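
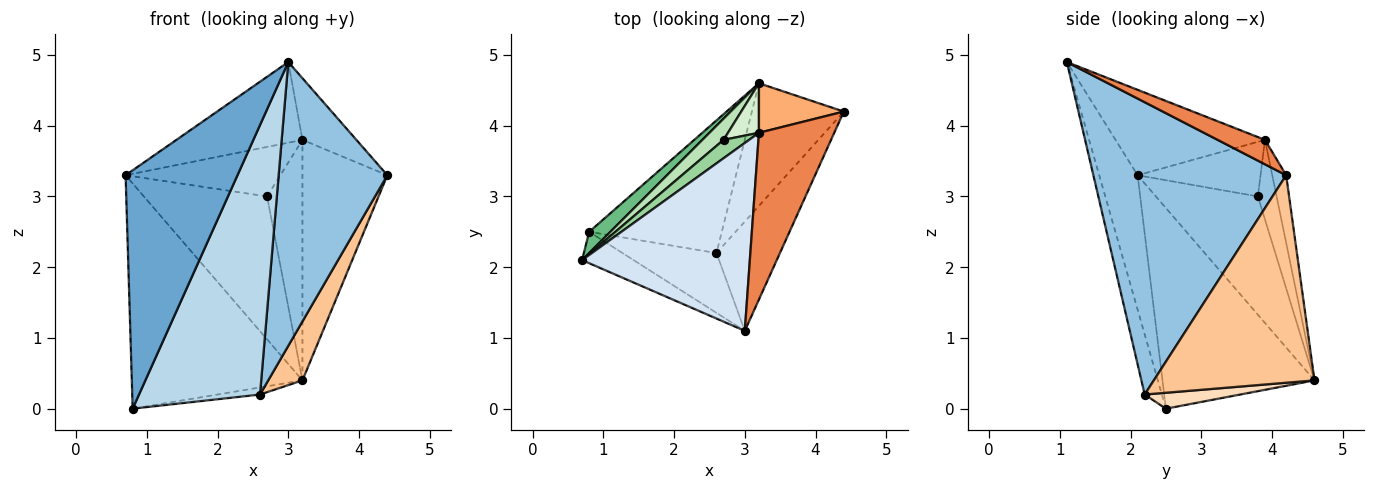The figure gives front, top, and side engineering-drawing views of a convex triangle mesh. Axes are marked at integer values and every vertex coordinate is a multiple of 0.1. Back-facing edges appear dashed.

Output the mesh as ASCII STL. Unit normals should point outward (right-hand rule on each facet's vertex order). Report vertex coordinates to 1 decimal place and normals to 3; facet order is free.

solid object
 facet normal -0.322 -0.939 -0.124
  outer loop
   vertex 0.8 2.5 0.0
   vertex 3.0 1.1 4.9
   vertex 0.7 2.1 3.3
  endloop
 endfacet
 facet normal 0.856 -0.482 -0.186
  outer loop
   vertex 2.6 2.2 0.2
   vertex 4.4 4.2 3.3
   vertex 3.0 1.1 4.9
  endloop
 endfacet
 facet normal -0.137 -0.967 -0.215
  outer loop
   vertex 2.6 2.2 0.2
   vertex 3.0 1.1 4.9
   vertex 0.8 2.5 0.0
  endloop
 endfacet
 facet normal -0.424 0.357 0.832
  outer loop
   vertex 3.2 3.9 3.8
   vertex 0.7 2.1 3.3
   vertex 3.0 1.1 4.9
  endloop
 endfacet
 facet normal 0.291 0.332 0.897
  outer loop
   vertex 3.2 3.9 3.8
   vertex 3.0 1.1 4.9
   vertex 4.4 4.2 3.3
  endloop
 endfacet
 facet normal -0.159 0.967 0.199
  outer loop
   vertex 3.2 4.6 0.4
   vertex 3.2 3.9 3.8
   vertex 4.4 4.2 3.3
  endloop
 endfacet
 facet normal 0.897 -0.191 -0.398
  outer loop
   vertex 3.2 4.6 0.4
   vertex 4.4 4.2 3.3
   vertex 2.6 2.2 0.2
  endloop
 endfacet
 facet normal 0.119 0.053 -0.991
  outer loop
   vertex 3.2 4.6 0.4
   vertex 2.6 2.2 0.2
   vertex 0.8 2.5 0.0
  endloop
 endfacet
 facet normal -0.663 0.745 0.070
  outer loop
   vertex 3.2 4.6 0.4
   vertex 0.8 2.5 0.0
   vertex 0.7 2.1 3.3
  endloop
 endfacet
 facet normal -0.597 0.752 0.279
  outer loop
   vertex 2.7 3.8 3.0
   vertex 0.7 2.1 3.3
   vertex 3.2 3.9 3.8
  endloop
 endfacet
 facet normal -0.633 0.765 0.114
  outer loop
   vertex 2.7 3.8 3.0
   vertex 3.2 4.6 0.4
   vertex 0.7 2.1 3.3
  endloop
 endfacet
 facet normal -0.460 0.870 0.179
  outer loop
   vertex 2.7 3.8 3.0
   vertex 3.2 3.9 3.8
   vertex 3.2 4.6 0.4
  endloop
 endfacet
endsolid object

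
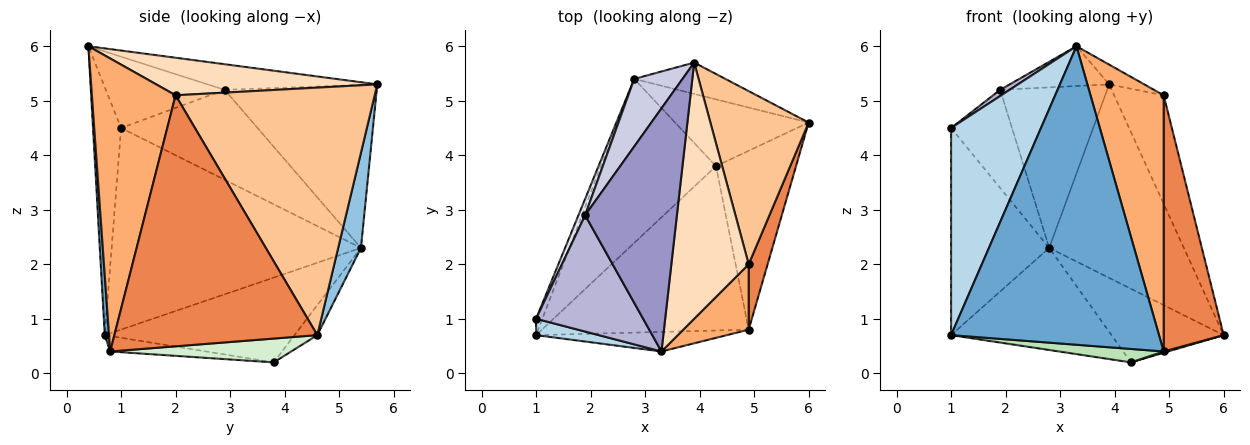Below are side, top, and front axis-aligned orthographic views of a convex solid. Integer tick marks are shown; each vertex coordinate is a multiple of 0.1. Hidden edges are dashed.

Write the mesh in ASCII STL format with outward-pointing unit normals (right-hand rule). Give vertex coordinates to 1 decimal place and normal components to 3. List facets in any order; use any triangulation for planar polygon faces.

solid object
 facet normal 0.021 -0.998 -0.065
  outer loop
   vertex 4.9 0.8 0.4
   vertex 3.3 0.4 6.0
   vertex 1.0 0.7 0.7
  endloop
 endfacet
 facet normal 0.165 0.974 -0.158
  outer loop
   vertex 2.8 5.4 2.3
   vertex 3.9 5.7 5.3
   vertex 6.0 4.6 0.7
  endloop
 endfacet
 facet normal -0.297 -0.952 0.075
  outer loop
   vertex 1.0 1.0 4.5
   vertex 1.0 0.7 0.7
   vertex 3.3 0.4 6.0
  endloop
 endfacet
 facet normal -0.930 0.366 -0.029
  outer loop
   vertex 1.0 1.0 4.5
   vertex 2.8 5.4 2.3
   vertex 1.0 0.7 0.7
  endloop
 endfacet
 facet normal 0.957 -0.283 0.072
  outer loop
   vertex 4.9 2.0 5.1
   vertex 4.9 0.8 0.4
   vertex 6.0 4.6 0.7
  endloop
 endfacet
 facet normal 0.742 -0.649 0.166
  outer loop
   vertex 4.9 2.0 5.1
   vertex 3.3 0.4 6.0
   vertex 4.9 0.8 0.4
  endloop
 endfacet
 facet normal 0.906 0.225 0.360
  outer loop
   vertex 4.9 2.0 5.1
   vertex 6.0 4.6 0.7
   vertex 3.9 5.7 5.3
  endloop
 endfacet
 facet normal 0.436 0.069 0.897
  outer loop
   vertex 4.9 2.0 5.1
   vertex 3.9 5.7 5.3
   vertex 3.3 0.4 6.0
  endloop
 endfacet
 facet normal -0.530 0.448 -0.720
  outer loop
   vertex 4.3 3.8 0.2
   vertex 1.0 0.7 0.7
   vertex 2.8 5.4 2.3
  endloop
 endfacet
 facet normal -0.149 0.732 -0.664
  outer loop
   vertex 4.3 3.8 0.2
   vertex 2.8 5.4 2.3
   vertex 6.0 4.6 0.7
  endloop
 endfacet
 facet normal -0.074 -0.081 -0.994
  outer loop
   vertex 4.3 3.8 0.2
   vertex 4.9 0.8 0.4
   vertex 1.0 0.7 0.7
  endloop
 endfacet
 facet normal 0.285 -0.007 -0.958
  outer loop
   vertex 4.3 3.8 0.2
   vertex 6.0 4.6 0.7
   vertex 4.9 0.8 0.4
  endloop
 endfacet
 facet normal -0.266 0.156 0.951
  outer loop
   vertex 1.9 2.9 5.2
   vertex 3.3 0.4 6.0
   vertex 3.9 5.7 5.3
  endloop
 endfacet
 facet normal -0.554 -0.044 0.832
  outer loop
   vertex 1.9 2.9 5.2
   vertex 1.0 1.0 4.5
   vertex 3.3 0.4 6.0
  endloop
 endfacet
 facet normal -0.795 0.559 0.235
  outer loop
   vertex 1.9 2.9 5.2
   vertex 3.9 5.7 5.3
   vertex 2.8 5.4 2.3
  endloop
 endfacet
 facet normal -0.911 0.407 0.068
  outer loop
   vertex 1.9 2.9 5.2
   vertex 2.8 5.4 2.3
   vertex 1.0 1.0 4.5
  endloop
 endfacet
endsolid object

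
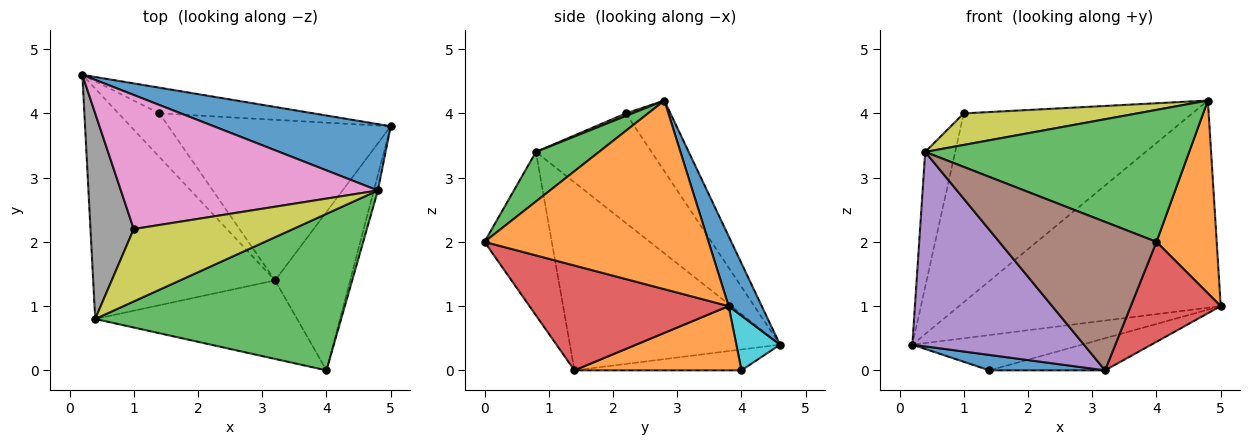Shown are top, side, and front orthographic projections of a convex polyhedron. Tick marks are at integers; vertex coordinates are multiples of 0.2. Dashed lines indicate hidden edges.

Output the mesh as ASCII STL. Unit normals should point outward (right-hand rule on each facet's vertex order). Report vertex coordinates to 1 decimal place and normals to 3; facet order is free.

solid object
 facet normal 0.120 0.945 0.303
  outer loop
   vertex 4.8 2.8 4.2
   vertex 5.0 3.8 1.0
   vertex 0.2 4.6 0.4
  endloop
 endfacet
 facet normal 0.966 -0.260 -0.021
  outer loop
   vertex 4.8 2.8 4.2
   vertex 4.0 0.0 2.0
   vertex 5.0 3.8 1.0
  endloop
 endfacet
 facet normal 0.152 -0.637 0.756
  outer loop
   vertex 0.4 0.8 3.4
   vertex 4.0 0.0 2.0
   vertex 4.8 2.8 4.2
  endloop
 endfacet
 facet normal 0.763 -0.345 -0.547
  outer loop
   vertex 3.2 1.4 0.0
   vertex 5.0 3.8 1.0
   vertex 4.0 0.0 2.0
  endloop
 endfacet
 facet normal -0.620 -0.506 -0.600
  outer loop
   vertex 3.2 1.4 0.0
   vertex 0.4 0.8 3.4
   vertex 0.2 4.6 0.4
  endloop
 endfacet
 facet normal -0.354 -0.827 -0.437
  outer loop
   vertex 3.2 1.4 0.0
   vertex 4.0 0.0 2.0
   vertex 0.4 0.8 3.4
  endloop
 endfacet
 facet normal -0.157 0.805 0.572
  outer loop
   vertex 1.0 2.2 4.0
   vertex 4.8 2.8 4.2
   vertex 0.2 4.6 0.4
  endloop
 endfacet
 facet normal -0.904 0.234 0.357
  outer loop
   vertex 1.0 2.2 4.0
   vertex 0.2 4.6 0.4
   vertex 0.4 0.8 3.4
  endloop
 endfacet
 facet normal 0.015 -0.399 0.917
  outer loop
   vertex 1.0 2.2 4.0
   vertex 0.4 0.8 3.4
   vertex 4.8 2.8 4.2
  endloop
 endfacet
 facet normal 0.204 0.792 -0.576
  outer loop
   vertex 1.4 4.0 0.0
   vertex 0.2 4.6 0.4
   vertex 5.0 3.8 1.0
  endloop
 endfacet
 facet normal -0.433 -0.300 -0.850
  outer loop
   vertex 1.4 4.0 0.0
   vertex 3.2 1.4 0.0
   vertex 0.2 4.6 0.4
  endloop
 endfacet
 facet normal 0.273 0.189 -0.943
  outer loop
   vertex 1.4 4.0 0.0
   vertex 5.0 3.8 1.0
   vertex 3.2 1.4 0.0
  endloop
 endfacet
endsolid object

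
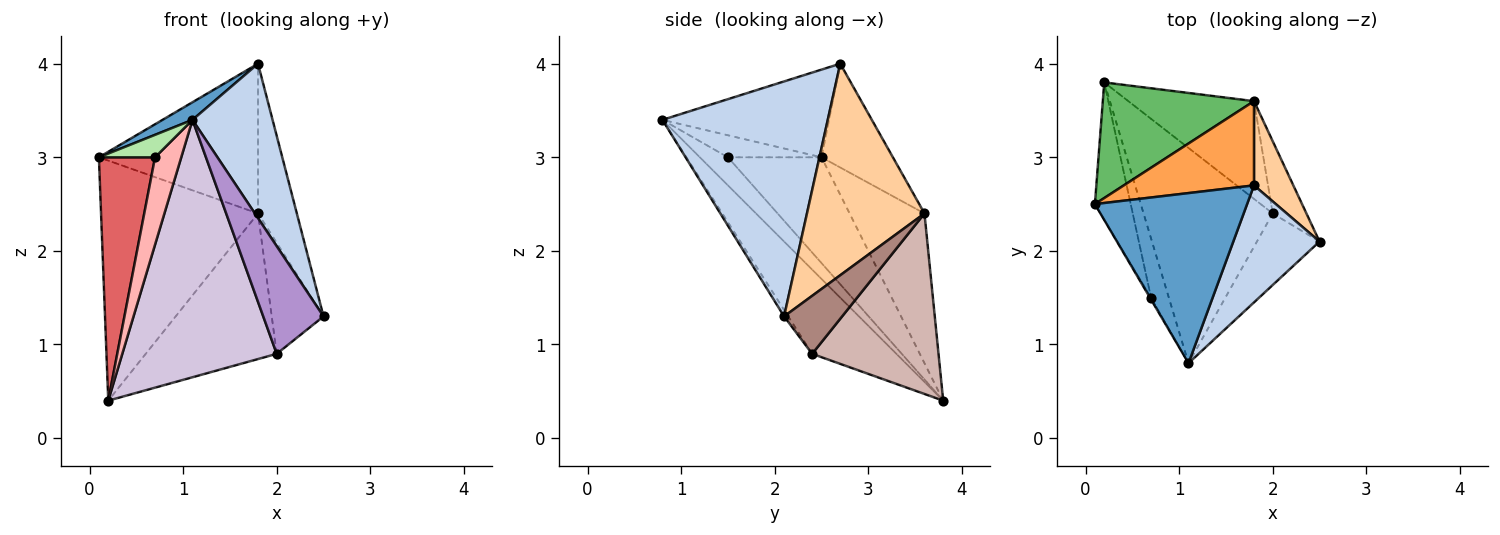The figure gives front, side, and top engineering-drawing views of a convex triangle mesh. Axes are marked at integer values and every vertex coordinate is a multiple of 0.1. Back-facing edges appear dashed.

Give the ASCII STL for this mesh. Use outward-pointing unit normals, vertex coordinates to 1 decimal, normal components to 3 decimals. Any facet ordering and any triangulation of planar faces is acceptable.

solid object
 facet normal -0.497 -0.089 0.863
  outer loop
   vertex 1.8 2.7 4.0
   vertex 0.1 2.5 3.0
   vertex 1.1 0.8 3.4
  endloop
 endfacet
 facet normal 0.855 -0.414 0.314
  outer loop
   vertex 1.8 2.7 4.0
   vertex 1.1 0.8 3.4
   vertex 2.5 2.1 1.3
  endloop
 endfacet
 facet normal -0.364 0.812 0.457
  outer loop
   vertex 1.8 3.6 2.4
   vertex 0.1 2.5 3.0
   vertex 1.8 2.7 4.0
  endloop
 endfacet
 facet normal 0.935 0.309 0.174
  outer loop
   vertex 1.8 3.6 2.4
   vertex 1.8 2.7 4.0
   vertex 2.5 2.1 1.3
  endloop
 endfacet
 facet normal -0.395 0.828 0.399
  outer loop
   vertex 0.2 3.8 0.4
   vertex 0.1 2.5 3.0
   vertex 1.8 3.6 2.4
  endloop
 endfacet
 facet normal -0.857 -0.514 -0.043
  outer loop
   vertex 0.7 1.5 3.0
   vertex 1.1 0.8 3.4
   vertex 0.1 2.5 3.0
  endloop
 endfacet
 facet normal -0.824 -0.494 -0.279
  outer loop
   vertex 0.7 1.5 3.0
   vertex 0.1 2.5 3.0
   vertex 0.2 3.8 0.4
  endloop
 endfacet
 facet normal -0.663 -0.619 -0.420
  outer loop
   vertex 0.7 1.5 3.0
   vertex 0.2 3.8 0.4
   vertex 1.1 0.8 3.4
  endloop
 endfacet
 facet normal -0.057 -0.832 -0.553
  outer loop
   vertex 2.0 2.4 0.9
   vertex 2.5 2.1 1.3
   vertex 1.1 0.8 3.4
  endloop
 endfacet
 facet normal -0.386 -0.708 -0.592
  outer loop
   vertex 2.0 2.4 0.9
   vertex 1.1 0.8 3.4
   vertex 0.2 3.8 0.4
  endloop
 endfacet
 facet normal 0.685 0.611 -0.398
  outer loop
   vertex 2.0 2.4 0.9
   vertex 1.8 3.6 2.4
   vertex 2.5 2.1 1.3
  endloop
 endfacet
 facet normal 0.625 0.648 -0.435
  outer loop
   vertex 2.0 2.4 0.9
   vertex 0.2 3.8 0.4
   vertex 1.8 3.6 2.4
  endloop
 endfacet
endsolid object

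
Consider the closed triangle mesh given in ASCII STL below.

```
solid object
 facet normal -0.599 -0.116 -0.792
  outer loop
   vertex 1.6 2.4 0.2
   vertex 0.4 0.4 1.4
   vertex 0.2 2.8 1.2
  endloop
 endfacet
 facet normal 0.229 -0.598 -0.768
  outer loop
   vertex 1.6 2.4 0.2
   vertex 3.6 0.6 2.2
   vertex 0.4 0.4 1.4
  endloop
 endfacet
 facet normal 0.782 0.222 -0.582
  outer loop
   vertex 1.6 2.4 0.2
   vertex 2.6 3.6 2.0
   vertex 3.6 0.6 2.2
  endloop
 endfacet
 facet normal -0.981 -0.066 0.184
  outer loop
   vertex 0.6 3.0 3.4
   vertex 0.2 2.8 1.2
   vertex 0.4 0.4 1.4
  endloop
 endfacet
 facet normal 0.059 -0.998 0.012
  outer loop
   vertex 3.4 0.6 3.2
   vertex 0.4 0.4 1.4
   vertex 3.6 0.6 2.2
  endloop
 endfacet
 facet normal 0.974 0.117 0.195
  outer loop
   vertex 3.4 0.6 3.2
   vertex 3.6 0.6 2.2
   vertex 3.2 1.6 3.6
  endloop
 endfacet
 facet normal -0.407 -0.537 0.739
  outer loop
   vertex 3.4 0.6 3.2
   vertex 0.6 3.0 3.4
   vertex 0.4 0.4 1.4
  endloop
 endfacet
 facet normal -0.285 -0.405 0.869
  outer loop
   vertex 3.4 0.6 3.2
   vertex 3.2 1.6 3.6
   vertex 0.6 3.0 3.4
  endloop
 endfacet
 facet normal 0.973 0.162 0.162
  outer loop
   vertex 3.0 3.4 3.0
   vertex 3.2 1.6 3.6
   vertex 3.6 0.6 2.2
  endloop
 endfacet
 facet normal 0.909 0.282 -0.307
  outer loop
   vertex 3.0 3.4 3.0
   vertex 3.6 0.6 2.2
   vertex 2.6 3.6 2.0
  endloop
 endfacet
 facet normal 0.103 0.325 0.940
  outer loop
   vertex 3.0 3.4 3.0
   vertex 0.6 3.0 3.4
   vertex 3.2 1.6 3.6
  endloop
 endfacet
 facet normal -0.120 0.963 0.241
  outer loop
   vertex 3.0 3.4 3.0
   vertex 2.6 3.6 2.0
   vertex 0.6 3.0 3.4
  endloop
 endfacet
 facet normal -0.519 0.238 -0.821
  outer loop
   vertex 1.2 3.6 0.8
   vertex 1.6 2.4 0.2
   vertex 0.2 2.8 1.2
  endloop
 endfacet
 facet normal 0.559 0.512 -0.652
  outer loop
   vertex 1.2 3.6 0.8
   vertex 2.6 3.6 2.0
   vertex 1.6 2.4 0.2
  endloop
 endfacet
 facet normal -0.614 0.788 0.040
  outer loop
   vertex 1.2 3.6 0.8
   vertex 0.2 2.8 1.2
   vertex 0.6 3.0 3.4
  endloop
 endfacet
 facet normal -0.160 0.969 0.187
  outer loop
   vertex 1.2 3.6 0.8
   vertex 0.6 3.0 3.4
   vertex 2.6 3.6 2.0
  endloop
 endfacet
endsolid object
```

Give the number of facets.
16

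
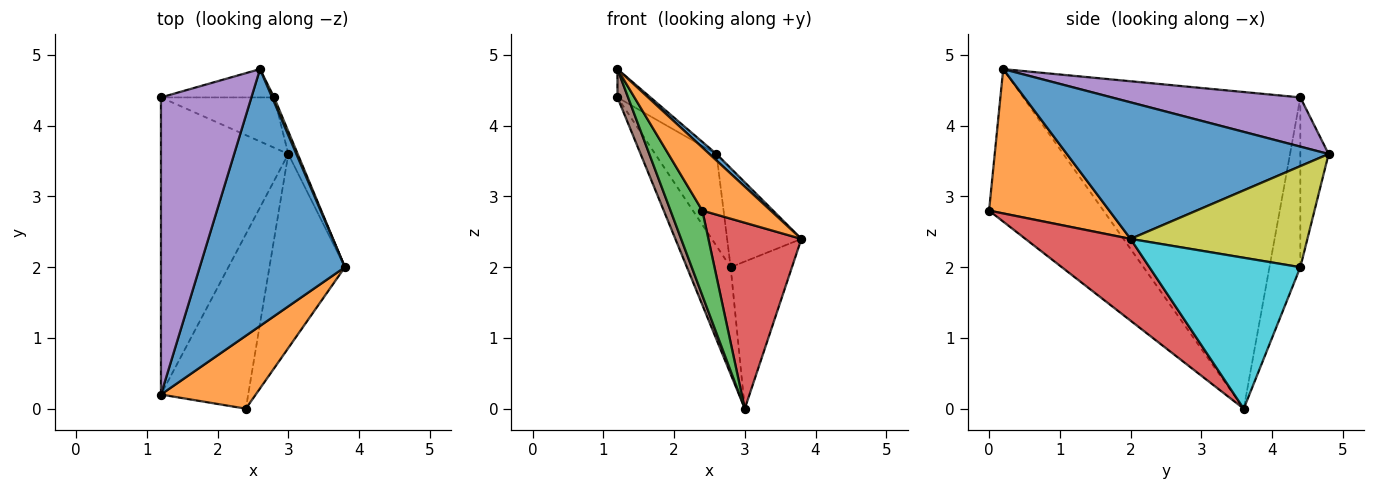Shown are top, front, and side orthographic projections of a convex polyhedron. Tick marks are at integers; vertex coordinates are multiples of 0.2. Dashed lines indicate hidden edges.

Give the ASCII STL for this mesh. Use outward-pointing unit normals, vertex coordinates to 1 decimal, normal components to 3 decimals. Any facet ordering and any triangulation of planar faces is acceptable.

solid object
 facet normal 0.685 -0.019 0.728
  outer loop
   vertex 2.6 4.8 3.6
   vertex 1.2 0.2 4.8
   vertex 3.8 2.0 2.4
  endloop
 endfacet
 facet normal 0.755 -0.429 0.496
  outer loop
   vertex 2.4 0.0 2.8
   vertex 3.8 2.0 2.4
   vertex 1.2 0.2 4.8
  endloop
 endfacet
 facet normal -0.844 -0.235 -0.483
  outer loop
   vertex 2.4 0.0 2.8
   vertex 1.2 0.2 4.8
   vertex 3.0 3.6 0.0
  endloop
 endfacet
 facet normal 0.616 -0.545 -0.569
  outer loop
   vertex 2.4 0.0 2.8
   vertex 3.0 3.6 0.0
   vertex 3.8 2.0 2.4
  endloop
 endfacet
 facet normal 0.476 0.083 0.875
  outer loop
   vertex 1.2 4.4 4.4
   vertex 1.2 0.2 4.8
   vertex 2.6 4.8 3.6
  endloop
 endfacet
 facet normal -0.927 -0.036 -0.373
  outer loop
   vertex 1.2 4.4 4.4
   vertex 3.0 3.6 0.0
   vertex 1.2 0.2 4.8
  endloop
 endfacet
 facet normal -0.404 0.874 -0.269
  outer loop
   vertex 2.8 4.4 2.0
   vertex 1.2 4.4 4.4
   vertex 2.6 4.8 3.6
  endloop
 endfacet
 facet normal -0.538 0.763 -0.359
  outer loop
   vertex 2.8 4.4 2.0
   vertex 3.0 3.6 0.0
   vertex 1.2 4.4 4.4
  endloop
 endfacet
 facet normal 0.922 0.387 0.018
  outer loop
   vertex 2.8 4.4 2.0
   vertex 2.6 4.8 3.6
   vertex 3.8 2.0 2.4
  endloop
 endfacet
 facet normal 0.925 0.376 -0.058
  outer loop
   vertex 2.8 4.4 2.0
   vertex 3.8 2.0 2.4
   vertex 3.0 3.6 0.0
  endloop
 endfacet
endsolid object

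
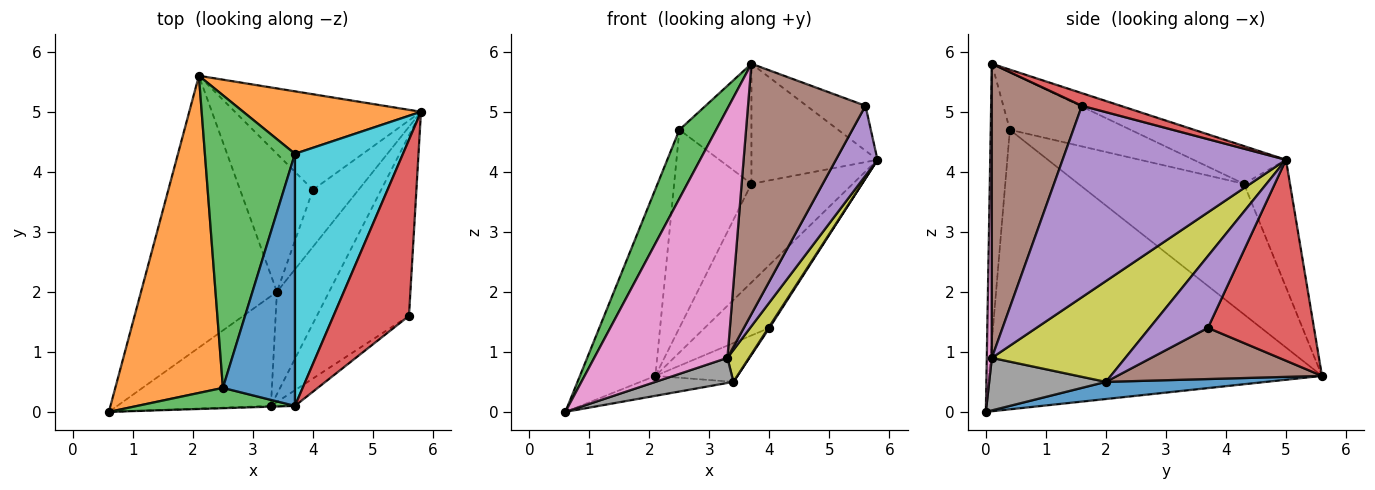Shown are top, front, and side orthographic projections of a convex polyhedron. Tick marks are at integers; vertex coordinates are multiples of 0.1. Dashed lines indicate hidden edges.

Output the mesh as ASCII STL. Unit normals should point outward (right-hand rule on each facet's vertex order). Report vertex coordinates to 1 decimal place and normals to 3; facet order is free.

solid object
 facet normal 0.125 0.073 -0.990
  outer loop
   vertex 3.4 2.0 0.5
   vertex 0.6 0.0 0.0
   vertex 2.1 5.6 0.6
  endloop
 endfacet
 facet normal -0.913 0.207 0.351
  outer loop
   vertex 2.5 0.4 4.7
   vertex 2.1 5.6 0.6
   vertex 0.6 0.0 0.0
  endloop
 endfacet
 facet normal -0.447 -0.858 0.254
  outer loop
   vertex 2.5 0.4 4.7
   vertex 0.6 0.0 0.0
   vertex 3.7 0.1 5.8
  endloop
 endfacet
 facet normal 0.670 0.409 -0.620
  outer loop
   vertex 4.0 3.7 1.4
   vertex 2.1 5.6 0.6
   vertex 5.8 5.0 4.2
  endloop
 endfacet
 facet normal 0.844 -0.014 -0.536
  outer loop
   vertex 4.0 3.7 1.4
   vertex 5.8 5.0 4.2
   vertex 3.4 2.0 0.5
  endloop
 endfacet
 facet normal 0.560 0.224 -0.797
  outer loop
   vertex 4.0 3.7 1.4
   vertex 3.4 2.0 0.5
   vertex 2.1 5.6 0.6
  endloop
 endfacet
 facet normal 0.038 -0.999 -0.003
  outer loop
   vertex 3.3 0.1 0.9
   vertex 3.7 0.1 5.8
   vertex 0.6 0.0 0.0
  endloop
 endfacet
 facet normal 0.316 -0.211 -0.925
  outer loop
   vertex 3.3 0.1 0.9
   vertex 0.6 0.0 0.0
   vertex 3.4 2.0 0.5
  endloop
 endfacet
 facet normal 0.879 -0.142 -0.455
  outer loop
   vertex 3.3 0.1 0.9
   vertex 3.4 2.0 0.5
   vertex 5.8 5.0 4.2
  endloop
 endfacet
 facet normal -0.301 0.410 0.861
  outer loop
   vertex 3.7 4.3 3.8
   vertex 3.7 0.1 5.8
   vertex 5.8 5.0 4.2
  endloop
 endfacet
 facet normal -0.584 0.349 0.733
  outer loop
   vertex 3.7 4.3 3.8
   vertex 2.5 0.4 4.7
   vertex 3.7 0.1 5.8
  endloop
 endfacet
 facet normal -0.358 0.789 0.500
  outer loop
   vertex 3.7 4.3 3.8
   vertex 5.8 5.0 4.2
   vertex 2.1 5.6 0.6
  endloop
 endfacet
 facet normal -0.768 0.359 0.530
  outer loop
   vertex 3.7 4.3 3.8
   vertex 2.1 5.6 0.6
   vertex 2.5 0.4 4.7
  endloop
 endfacet
 facet normal 0.160 0.244 0.957
  outer loop
   vertex 5.6 1.6 5.1
   vertex 5.8 5.0 4.2
   vertex 3.7 0.1 5.8
  endloop
 endfacet
 facet normal 0.889 -0.165 -0.428
  outer loop
   vertex 5.6 1.6 5.1
   vertex 3.3 0.1 0.9
   vertex 5.8 5.0 4.2
  endloop
 endfacet
 facet normal 0.608 -0.793 -0.050
  outer loop
   vertex 5.6 1.6 5.1
   vertex 3.7 0.1 5.8
   vertex 3.3 0.1 0.9
  endloop
 endfacet
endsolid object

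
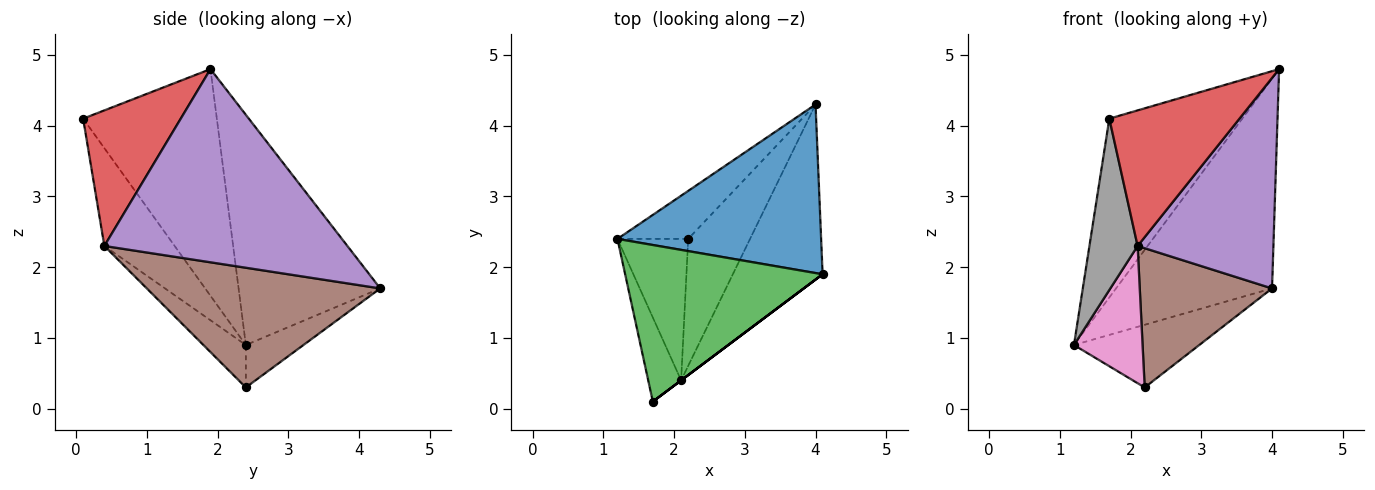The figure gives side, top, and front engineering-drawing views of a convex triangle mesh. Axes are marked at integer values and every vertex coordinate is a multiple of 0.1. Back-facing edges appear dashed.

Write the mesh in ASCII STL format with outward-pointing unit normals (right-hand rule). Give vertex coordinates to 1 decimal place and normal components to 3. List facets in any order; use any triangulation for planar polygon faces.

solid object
 facet normal -0.578 0.636 0.511
  outer loop
   vertex 4.0 4.3 1.7
   vertex 1.2 2.4 0.9
   vertex 4.1 1.9 4.8
  endloop
 endfacet
 facet normal -0.343 0.746 -0.571
  outer loop
   vertex 2.2 2.4 0.3
   vertex 1.2 2.4 0.9
   vertex 4.0 4.3 1.7
  endloop
 endfacet
 facet normal -0.603 0.600 0.525
  outer loop
   vertex 1.7 0.1 4.1
   vertex 4.1 1.9 4.8
   vertex 1.2 2.4 0.9
  endloop
 endfacet
 facet normal 0.600 -0.800 0.000
  outer loop
   vertex 2.1 0.4 2.3
   vertex 4.1 1.9 4.8
   vertex 1.7 0.1 4.1
  endloop
 endfacet
 facet normal 0.809 -0.452 -0.376
  outer loop
   vertex 2.1 0.4 2.3
   vertex 4.0 4.3 1.7
   vertex 4.1 1.9 4.8
  endloop
 endfacet
 facet normal 0.794 -0.450 -0.410
  outer loop
   vertex 2.1 0.4 2.3
   vertex 2.2 2.4 0.3
   vertex 4.0 4.3 1.7
  endloop
 endfacet
 facet normal -0.396 -0.639 -0.659
  outer loop
   vertex 2.1 0.4 2.3
   vertex 1.2 2.4 0.9
   vertex 2.2 2.4 0.3
  endloop
 endfacet
 facet normal -0.795 -0.545 -0.267
  outer loop
   vertex 2.1 0.4 2.3
   vertex 1.7 0.1 4.1
   vertex 1.2 2.4 0.9
  endloop
 endfacet
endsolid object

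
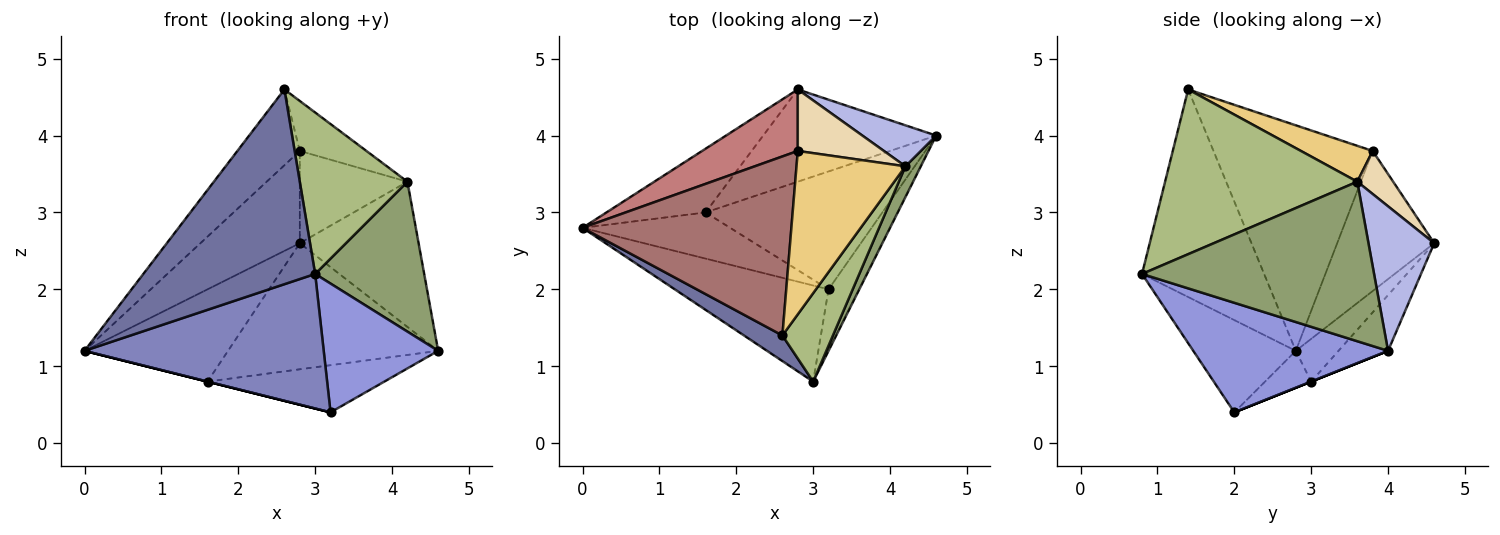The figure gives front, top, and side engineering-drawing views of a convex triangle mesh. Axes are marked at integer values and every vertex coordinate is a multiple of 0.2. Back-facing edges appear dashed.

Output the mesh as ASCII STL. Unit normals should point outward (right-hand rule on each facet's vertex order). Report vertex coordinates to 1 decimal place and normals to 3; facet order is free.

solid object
 facet normal -0.576 -0.811 0.107
  outer loop
   vertex 2.6 1.4 4.6
   vertex 0.0 2.8 1.2
   vertex 3.0 0.8 2.2
  endloop
 endfacet
 facet normal -0.329 -0.768 -0.549
  outer loop
   vertex 3.2 2.0 0.4
   vertex 3.0 0.8 2.2
   vertex 0.0 2.8 1.2
  endloop
 endfacet
 facet normal 0.838 -0.492 -0.235
  outer loop
   vertex 3.2 2.0 0.4
   vertex 4.6 4.0 1.2
   vertex 3.0 0.8 2.2
  endloop
 endfacet
 facet normal 0.470 0.850 0.240
  outer loop
   vertex 4.2 3.6 3.4
   vertex 4.6 4.0 1.2
   vertex 2.8 4.6 2.6
  endloop
 endfacet
 facet normal 0.902 -0.424 0.087
  outer loop
   vertex 4.2 3.6 3.4
   vertex 3.0 0.8 2.2
   vertex 4.6 4.0 1.2
  endloop
 endfacet
 facet normal 0.843 -0.472 0.258
  outer loop
   vertex 4.2 3.6 3.4
   vertex 2.6 1.4 4.6
   vertex 3.0 0.8 2.2
  endloop
 endfacet
 facet normal -0.243 0.000 -0.970
  outer loop
   vertex 1.6 3.0 0.8
   vertex 3.2 2.0 0.4
   vertex 0.0 2.8 1.2
  endloop
 endfacet
 facet normal 0.000 0.371 -0.928
  outer loop
   vertex 1.6 3.0 0.8
   vertex 4.6 4.0 1.2
   vertex 3.2 2.0 0.4
  endloop
 endfacet
 facet normal -0.238 0.799 -0.552
  outer loop
   vertex 1.6 3.0 0.8
   vertex 0.0 2.8 1.2
   vertex 2.8 4.6 2.6
  endloop
 endfacet
 facet normal -0.187 0.793 -0.580
  outer loop
   vertex 1.6 3.0 0.8
   vertex 2.8 4.6 2.6
   vertex 4.6 4.0 1.2
  endloop
 endfacet
 facet normal 0.300 0.279 0.912
  outer loop
   vertex 2.8 3.8 3.8
   vertex 2.6 1.4 4.6
   vertex 4.2 3.6 3.4
  endloop
 endfacet
 facet normal 0.267 0.802 0.535
  outer loop
   vertex 2.8 3.8 3.8
   vertex 4.2 3.6 3.4
   vertex 2.8 4.6 2.6
  endloop
 endfacet
 facet normal -0.705 0.276 0.653
  outer loop
   vertex 2.8 3.8 3.8
   vertex 0.0 2.8 1.2
   vertex 2.6 1.4 4.6
  endloop
 endfacet
 facet normal -0.630 0.646 0.431
  outer loop
   vertex 2.8 3.8 3.8
   vertex 2.8 4.6 2.6
   vertex 0.0 2.8 1.2
  endloop
 endfacet
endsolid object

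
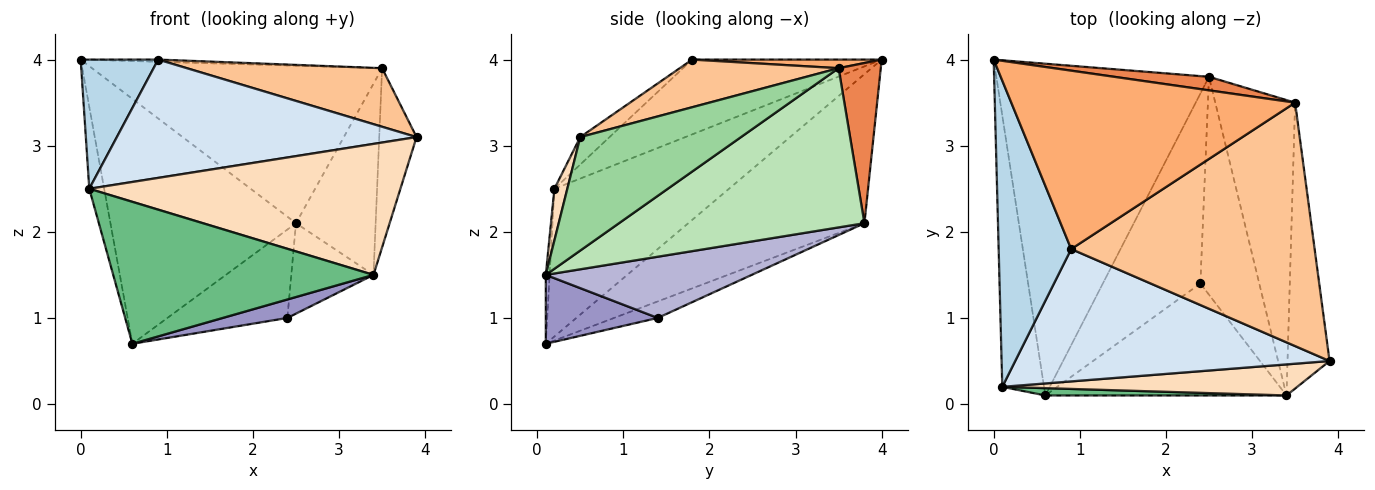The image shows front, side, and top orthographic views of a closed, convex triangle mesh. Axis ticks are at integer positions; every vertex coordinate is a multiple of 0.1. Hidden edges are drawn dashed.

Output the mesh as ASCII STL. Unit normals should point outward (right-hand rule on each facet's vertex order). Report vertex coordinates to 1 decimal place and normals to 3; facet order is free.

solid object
 facet normal -0.491 0.517 -0.701
  outer loop
   vertex 2.5 3.8 2.1
   vertex 0.6 0.1 0.7
   vertex 0.0 4.0 4.0
  endloop
 endfacet
 facet normal -0.959 0.082 -0.271
  outer loop
   vertex 0.1 0.2 2.5
   vertex 0.0 4.0 4.0
   vertex 0.6 0.1 0.7
  endloop
 endfacet
 facet normal -0.689 -0.282 0.668
  outer loop
   vertex 0.1 0.2 2.5
   vertex 0.9 1.8 4.0
   vertex 0.0 4.0 4.0
  endloop
 endfacet
 facet normal -0.065 -0.665 0.744
  outer loop
   vertex 0.1 0.2 2.5
   vertex 3.9 0.5 3.1
   vertex 0.9 1.8 4.0
  endloop
 endfacet
 facet normal 0.143 0.986 0.085
  outer loop
   vertex 3.5 3.5 3.9
   vertex 2.5 3.8 2.1
   vertex 0.0 4.0 4.0
  endloop
 endfacet
 facet normal 0.030 0.012 0.999
  outer loop
   vertex 3.5 3.5 3.9
   vertex 0.0 4.0 4.0
   vertex 0.9 1.8 4.0
  endloop
 endfacet
 facet normal 0.187 -0.230 0.955
  outer loop
   vertex 3.5 3.5 3.9
   vertex 0.9 1.8 4.0
   vertex 3.9 0.5 3.1
  endloop
 endfacet
 facet normal 0.040 -0.972 0.230
  outer loop
   vertex 3.4 0.1 1.5
   vertex 3.9 0.5 3.1
   vertex 0.1 0.2 2.5
  endloop
 endfacet
 facet normal -0.015 -0.999 0.051
  outer loop
   vertex 3.4 0.1 1.5
   vertex 0.1 0.2 2.5
   vertex 0.6 0.1 0.7
  endloop
 endfacet
 facet normal 0.916 0.213 -0.340
  outer loop
   vertex 3.4 0.1 1.5
   vertex 3.5 3.5 3.9
   vertex 3.9 0.5 3.1
  endloop
 endfacet
 facet normal 0.859 0.279 -0.431
  outer loop
   vertex 3.4 0.1 1.5
   vertex 2.5 3.8 2.1
   vertex 3.5 3.5 3.9
  endloop
 endfacet
 facet normal -0.152 0.417 -0.896
  outer loop
   vertex 2.4 1.4 1.0
   vertex 0.6 0.1 0.7
   vertex 2.5 3.8 2.1
  endloop
 endfacet
 facet normal 0.271 -0.157 -0.950
  outer loop
   vertex 2.4 1.4 1.0
   vertex 3.4 0.1 1.5
   vertex 0.6 0.1 0.7
  endloop
 endfacet
 facet normal 0.693 0.277 -0.666
  outer loop
   vertex 2.4 1.4 1.0
   vertex 2.5 3.8 2.1
   vertex 3.4 0.1 1.5
  endloop
 endfacet
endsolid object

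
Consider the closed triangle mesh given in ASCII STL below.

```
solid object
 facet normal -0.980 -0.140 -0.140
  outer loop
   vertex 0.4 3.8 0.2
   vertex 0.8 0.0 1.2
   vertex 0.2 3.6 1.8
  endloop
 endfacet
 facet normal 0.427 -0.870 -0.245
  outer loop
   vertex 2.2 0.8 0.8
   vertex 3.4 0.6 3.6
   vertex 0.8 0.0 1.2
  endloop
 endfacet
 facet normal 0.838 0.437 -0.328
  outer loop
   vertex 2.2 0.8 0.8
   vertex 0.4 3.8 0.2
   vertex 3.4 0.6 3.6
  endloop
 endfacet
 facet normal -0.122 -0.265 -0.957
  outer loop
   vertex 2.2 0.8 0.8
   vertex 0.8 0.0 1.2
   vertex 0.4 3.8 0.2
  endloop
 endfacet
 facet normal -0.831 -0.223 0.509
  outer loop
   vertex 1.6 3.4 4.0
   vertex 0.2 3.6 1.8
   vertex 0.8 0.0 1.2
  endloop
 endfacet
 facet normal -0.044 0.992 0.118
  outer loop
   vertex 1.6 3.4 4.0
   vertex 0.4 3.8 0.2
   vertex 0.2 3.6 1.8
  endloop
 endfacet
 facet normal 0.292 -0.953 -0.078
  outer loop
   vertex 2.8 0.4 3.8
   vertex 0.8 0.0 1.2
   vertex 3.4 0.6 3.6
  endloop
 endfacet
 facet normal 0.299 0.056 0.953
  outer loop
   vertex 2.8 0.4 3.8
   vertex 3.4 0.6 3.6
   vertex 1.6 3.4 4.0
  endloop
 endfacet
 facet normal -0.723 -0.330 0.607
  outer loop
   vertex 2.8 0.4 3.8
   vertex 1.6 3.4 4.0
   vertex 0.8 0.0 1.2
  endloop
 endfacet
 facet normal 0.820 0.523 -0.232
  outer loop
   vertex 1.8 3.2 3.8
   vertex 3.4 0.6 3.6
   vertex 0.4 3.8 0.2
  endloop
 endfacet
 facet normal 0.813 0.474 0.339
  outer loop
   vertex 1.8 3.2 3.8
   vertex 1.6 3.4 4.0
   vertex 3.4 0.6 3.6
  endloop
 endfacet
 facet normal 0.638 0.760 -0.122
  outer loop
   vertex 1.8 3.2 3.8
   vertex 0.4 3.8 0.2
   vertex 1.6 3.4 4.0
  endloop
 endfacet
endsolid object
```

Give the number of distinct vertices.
8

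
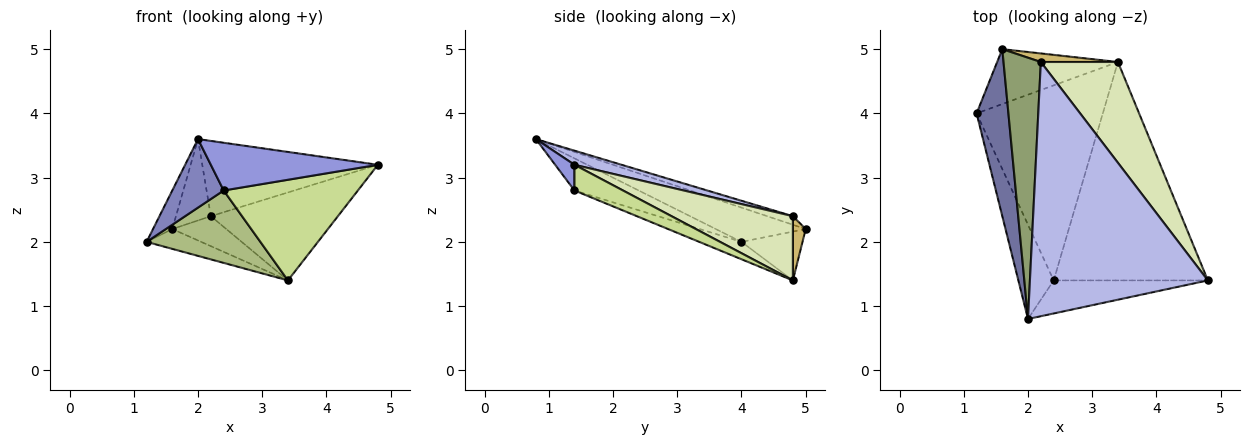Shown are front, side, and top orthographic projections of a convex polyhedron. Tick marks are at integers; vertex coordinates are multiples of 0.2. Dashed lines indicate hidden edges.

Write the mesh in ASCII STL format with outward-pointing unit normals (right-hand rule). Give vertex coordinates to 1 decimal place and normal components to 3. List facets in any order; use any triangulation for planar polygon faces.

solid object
 facet normal -0.724 0.155 0.672
  outer loop
   vertex 1.6 5.0 2.2
   vertex 1.2 4.0 2.0
   vertex 2.0 0.8 3.6
  endloop
 endfacet
 facet normal -0.592 -0.474 -0.652
  outer loop
   vertex 2.4 1.4 2.8
   vertex 2.0 0.8 3.6
   vertex 1.2 4.0 2.0
  endloop
 endfacet
 facet normal 0.094 -0.819 -0.567
  outer loop
   vertex 2.4 1.4 2.8
   vertex 4.8 1.4 3.2
   vertex 2.0 0.8 3.6
  endloop
 endfacet
 facet normal 0.076 0.283 0.956
  outer loop
   vertex 2.2 4.8 2.4
   vertex 2.0 0.8 3.6
   vertex 4.8 1.4 3.2
  endloop
 endfacet
 facet normal -0.214 0.290 0.933
  outer loop
   vertex 2.2 4.8 2.4
   vertex 1.6 5.0 2.2
   vertex 2.0 0.8 3.6
  endloop
 endfacet
 facet normal -0.128 -0.345 -0.930
  outer loop
   vertex 3.4 4.8 1.4
   vertex 2.4 1.4 2.8
   vertex 1.2 4.0 2.0
  endloop
 endfacet
 facet normal 0.150 -0.414 -0.898
  outer loop
   vertex 3.4 4.8 1.4
   vertex 4.8 1.4 3.2
   vertex 2.4 1.4 2.8
  endloop
 endfacet
 facet normal 0.532 0.557 0.638
  outer loop
   vertex 3.4 4.8 1.4
   vertex 2.2 4.8 2.4
   vertex 4.8 1.4 3.2
  endloop
 endfacet
 facet normal -0.355 0.318 -0.879
  outer loop
   vertex 3.4 4.8 1.4
   vertex 1.2 4.0 2.0
   vertex 1.6 5.0 2.2
  endloop
 endfacet
 facet normal 0.223 0.937 0.268
  outer loop
   vertex 3.4 4.8 1.4
   vertex 1.6 5.0 2.2
   vertex 2.2 4.8 2.4
  endloop
 endfacet
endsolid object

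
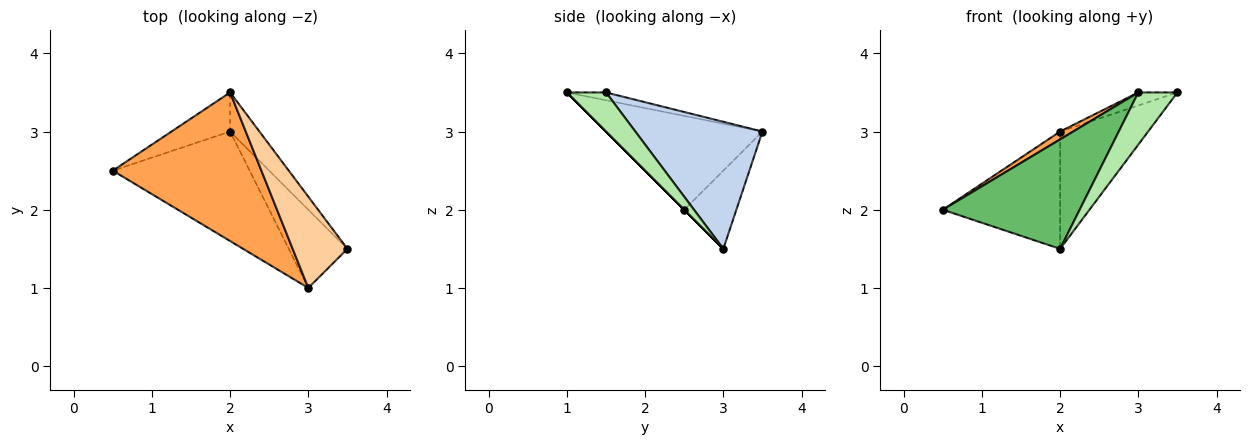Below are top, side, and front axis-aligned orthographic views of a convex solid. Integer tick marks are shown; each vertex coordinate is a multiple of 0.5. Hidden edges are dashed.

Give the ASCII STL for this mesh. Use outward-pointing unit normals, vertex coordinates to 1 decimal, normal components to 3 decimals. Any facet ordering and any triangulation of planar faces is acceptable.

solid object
 facet normal -0.389 0.874 -0.291
  outer loop
   vertex 2.0 3.0 1.5
   vertex 0.5 2.5 2.0
   vertex 2.0 3.5 3.0
  endloop
 endfacet
 facet normal 0.808 0.559 -0.186
  outer loop
   vertex 2.0 3.0 1.5
   vertex 2.0 3.5 3.0
   vertex 3.5 1.5 3.5
  endloop
 endfacet
 facet normal -0.533 -0.044 0.845
  outer loop
   vertex 3.0 1.0 3.5
   vertex 2.0 3.5 3.0
   vertex 0.5 2.5 2.0
  endloop
 endfacet
 facet normal -0.140 0.140 0.980
  outer loop
   vertex 3.0 1.0 3.5
   vertex 3.5 1.5 3.5
   vertex 2.0 3.5 3.0
  endloop
 endfacet
 facet normal 0.000 -0.707 -0.707
  outer loop
   vertex 3.0 1.0 3.5
   vertex 0.5 2.5 2.0
   vertex 2.0 3.0 1.5
  endloop
 endfacet
 facet normal 0.485 -0.485 -0.728
  outer loop
   vertex 3.0 1.0 3.5
   vertex 2.0 3.0 1.5
   vertex 3.5 1.5 3.5
  endloop
 endfacet
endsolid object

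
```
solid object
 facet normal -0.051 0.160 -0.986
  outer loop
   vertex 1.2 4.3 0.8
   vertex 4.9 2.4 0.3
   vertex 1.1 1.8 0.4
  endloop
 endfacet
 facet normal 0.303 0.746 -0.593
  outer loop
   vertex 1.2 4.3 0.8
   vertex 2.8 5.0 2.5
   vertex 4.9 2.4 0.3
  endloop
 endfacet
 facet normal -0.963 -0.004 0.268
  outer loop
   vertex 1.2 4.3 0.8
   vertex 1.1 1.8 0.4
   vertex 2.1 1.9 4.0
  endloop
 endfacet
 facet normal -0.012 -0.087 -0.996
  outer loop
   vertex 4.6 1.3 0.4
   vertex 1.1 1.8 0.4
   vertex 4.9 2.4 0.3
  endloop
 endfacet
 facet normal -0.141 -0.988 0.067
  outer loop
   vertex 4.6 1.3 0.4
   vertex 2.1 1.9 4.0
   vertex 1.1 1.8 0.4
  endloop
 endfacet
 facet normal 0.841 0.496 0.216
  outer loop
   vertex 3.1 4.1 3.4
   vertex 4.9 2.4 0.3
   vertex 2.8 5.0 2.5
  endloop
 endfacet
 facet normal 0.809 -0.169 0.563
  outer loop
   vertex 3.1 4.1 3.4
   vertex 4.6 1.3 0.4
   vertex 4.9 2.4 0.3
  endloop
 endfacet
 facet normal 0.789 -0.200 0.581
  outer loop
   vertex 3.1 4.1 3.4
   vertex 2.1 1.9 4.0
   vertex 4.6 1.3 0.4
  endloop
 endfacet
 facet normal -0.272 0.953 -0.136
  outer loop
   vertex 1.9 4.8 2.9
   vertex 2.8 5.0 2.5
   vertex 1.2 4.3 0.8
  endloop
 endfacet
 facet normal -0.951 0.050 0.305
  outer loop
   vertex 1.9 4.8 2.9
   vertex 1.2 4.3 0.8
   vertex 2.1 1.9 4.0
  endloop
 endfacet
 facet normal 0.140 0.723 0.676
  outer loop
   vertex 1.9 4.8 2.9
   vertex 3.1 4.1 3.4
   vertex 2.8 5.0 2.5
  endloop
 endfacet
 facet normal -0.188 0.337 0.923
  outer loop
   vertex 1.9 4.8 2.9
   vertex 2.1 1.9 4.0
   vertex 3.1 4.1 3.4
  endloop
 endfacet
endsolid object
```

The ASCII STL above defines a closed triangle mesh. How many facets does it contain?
12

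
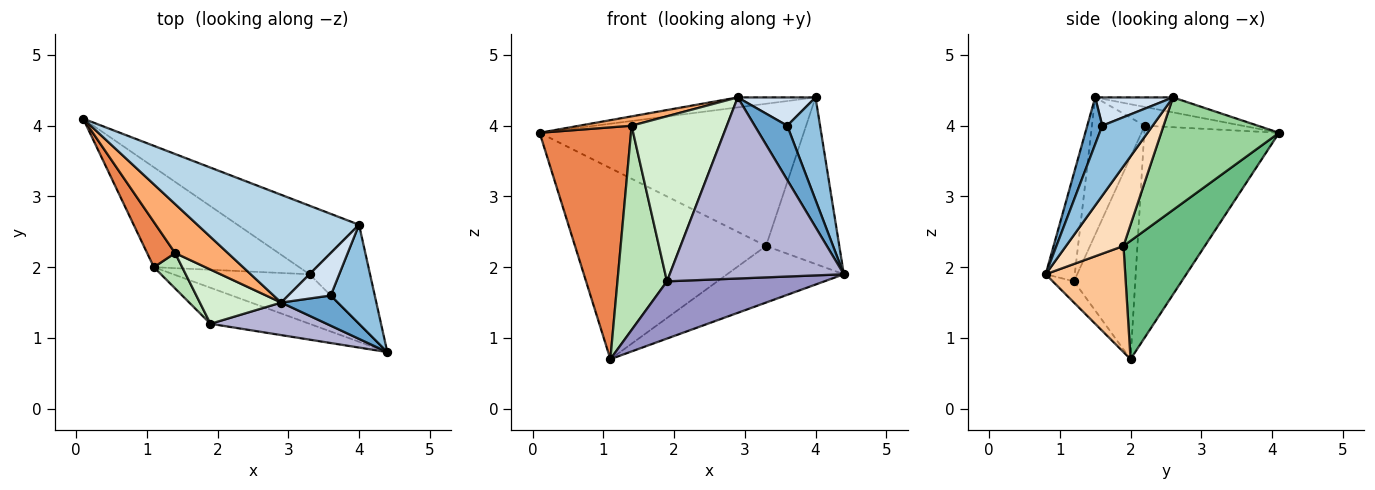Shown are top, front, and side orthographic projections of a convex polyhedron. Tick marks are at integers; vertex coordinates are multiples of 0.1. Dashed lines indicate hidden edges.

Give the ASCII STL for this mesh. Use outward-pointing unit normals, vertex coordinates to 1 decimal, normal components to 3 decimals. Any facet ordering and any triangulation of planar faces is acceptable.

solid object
 facet normal 0.374 -0.811 0.451
  outer loop
   vertex 3.6 1.6 4.0
   vertex 2.9 1.5 4.4
   vertex 4.4 0.8 1.9
  endloop
 endfacet
 facet normal 0.741 -0.483 0.466
  outer loop
   vertex 4.0 2.6 4.4
   vertex 3.6 1.6 4.0
   vertex 4.4 0.8 1.9
  endloop
 endfacet
 facet normal -0.092 0.092 0.992
  outer loop
   vertex 4.0 2.6 4.4
   vertex 0.1 4.1 3.9
   vertex 2.9 1.5 4.4
  endloop
 endfacet
 facet normal 0.485 -0.485 0.728
  outer loop
   vertex 4.0 2.6 4.4
   vertex 2.9 1.5 4.4
   vertex 3.6 1.6 4.0
  endloop
 endfacet
 facet normal -0.823 -0.557 0.109
  outer loop
   vertex 1.4 2.2 4.0
   vertex 0.1 4.1 3.9
   vertex 1.1 2.0 0.7
  endloop
 endfacet
 facet normal -0.330 -0.177 0.927
  outer loop
   vertex 1.4 2.2 4.0
   vertex 2.9 1.5 4.4
   vertex 0.1 4.1 3.9
  endloop
 endfacet
 facet normal 0.457 0.670 -0.586
  outer loop
   vertex 3.3 1.9 2.3
   vertex 4.4 0.8 1.9
   vertex 1.1 2.0 0.7
  endloop
 endfacet
 facet normal 0.559 0.713 -0.424
  outer loop
   vertex 3.3 1.9 2.3
   vertex 4.0 2.6 4.4
   vertex 4.4 0.8 1.9
  endloop
 endfacet
 facet normal 0.353 0.829 -0.434
  outer loop
   vertex 3.3 1.9 2.3
   vertex 1.1 2.0 0.7
   vertex 0.1 4.1 3.9
  endloop
 endfacet
 facet normal 0.373 0.836 -0.403
  outer loop
   vertex 3.3 1.9 2.3
   vertex 0.1 4.1 3.9
   vertex 4.0 2.6 4.4
  endloop
 endfacet
 facet normal -0.773 -0.625 0.108
  outer loop
   vertex 1.9 1.2 1.8
   vertex 1.4 2.2 4.0
   vertex 1.1 2.0 0.7
  endloop
 endfacet
 facet normal -0.466 -0.841 0.276
  outer loop
   vertex 1.9 1.2 1.8
   vertex 2.9 1.5 4.4
   vertex 1.4 2.2 4.0
  endloop
 endfacet
 facet normal -0.113 -0.841 -0.529
  outer loop
   vertex 1.9 1.2 1.8
   vertex 1.1 2.0 0.7
   vertex 4.4 0.8 1.9
  endloop
 endfacet
 facet normal -0.162 -0.971 0.175
  outer loop
   vertex 1.9 1.2 1.8
   vertex 4.4 0.8 1.9
   vertex 2.9 1.5 4.4
  endloop
 endfacet
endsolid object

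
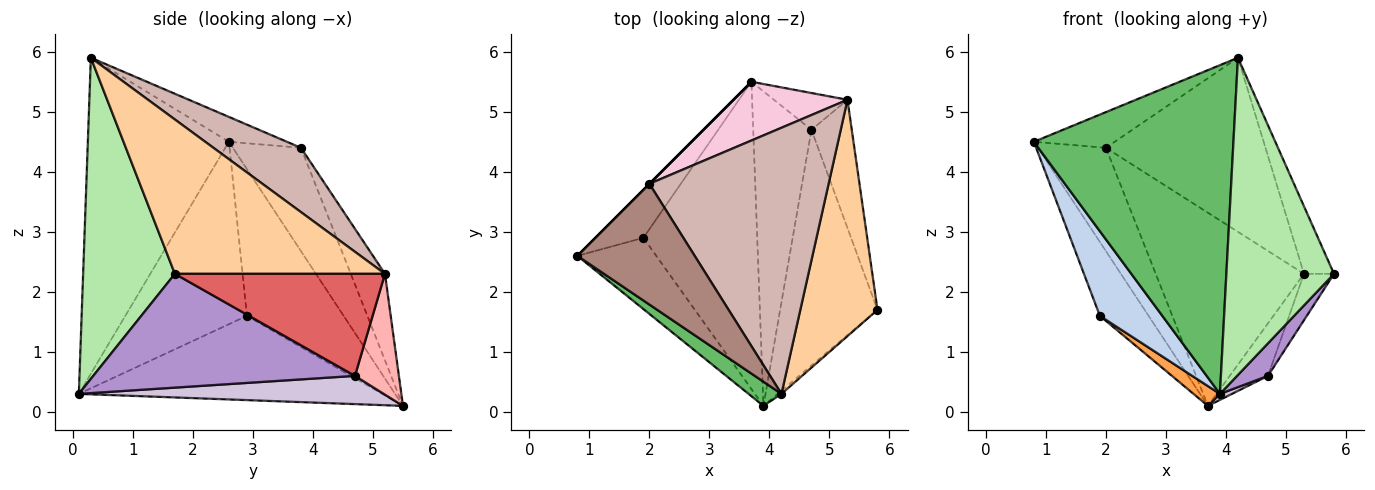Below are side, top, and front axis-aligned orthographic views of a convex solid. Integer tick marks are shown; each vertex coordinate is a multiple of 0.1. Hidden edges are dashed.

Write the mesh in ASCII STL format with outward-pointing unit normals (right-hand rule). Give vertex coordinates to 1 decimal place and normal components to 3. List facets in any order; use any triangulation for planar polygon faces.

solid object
 facet normal -0.857 0.432 -0.281
  outer loop
   vertex 1.9 2.9 1.6
   vertex 0.8 2.6 4.5
   vertex 3.7 5.5 0.1
  endloop
 endfacet
 facet normal -0.830 -0.426 -0.359
  outer loop
   vertex 1.9 2.9 1.6
   vertex 3.9 0.1 0.3
   vertex 0.8 2.6 4.5
  endloop
 endfacet
 facet normal -0.594 -0.052 -0.803
  outer loop
   vertex 1.9 2.9 1.6
   vertex 3.7 5.5 0.1
   vertex 3.9 0.1 0.3
  endloop
 endfacet
 facet normal 0.887 0.127 0.444
  outer loop
   vertex 4.2 0.3 5.9
   vertex 5.8 1.7 2.3
   vertex 5.3 5.2 2.3
  endloop
 endfacet
 facet normal -0.576 -0.815 0.060
  outer loop
   vertex 4.2 0.3 5.9
   vertex 0.8 2.6 4.5
   vertex 3.9 0.1 0.3
  endloop
 endfacet
 facet normal 0.649 -0.761 -0.008
  outer loop
   vertex 4.2 0.3 5.9
   vertex 3.9 0.1 0.3
   vertex 5.8 1.7 2.3
  endloop
 endfacet
 facet normal 0.922 0.132 -0.364
  outer loop
   vertex 4.7 4.7 0.6
   vertex 5.3 5.2 2.3
   vertex 5.8 1.7 2.3
  endloop
 endfacet
 facet normal 0.686 0.596 -0.417
  outer loop
   vertex 4.7 4.7 0.6
   vertex 3.7 5.5 0.1
   vertex 5.3 5.2 2.3
  endloop
 endfacet
 facet normal 0.757 -0.089 -0.647
  outer loop
   vertex 4.7 4.7 0.6
   vertex 5.8 1.7 2.3
   vertex 3.9 0.1 0.3
  endloop
 endfacet
 facet normal 0.436 -0.017 -0.900
  outer loop
   vertex 4.7 4.7 0.6
   vertex 3.9 0.1 0.3
   vertex 3.7 5.5 0.1
  endloop
 endfacet
 facet normal -0.199 0.278 0.940
  outer loop
   vertex 2.0 3.8 4.4
   vertex 0.8 2.6 4.5
   vertex 4.2 0.3 5.9
  endloop
 endfacet
 facet normal 0.288 0.524 0.801
  outer loop
   vertex 2.0 3.8 4.4
   vertex 4.2 0.3 5.9
   vertex 5.3 5.2 2.3
  endloop
 endfacet
 facet normal -0.707 0.707 0.000
  outer loop
   vertex 2.0 3.8 4.4
   vertex 3.7 5.5 0.1
   vertex 0.8 2.6 4.5
  endloop
 endfacet
 facet normal -0.216 0.934 0.284
  outer loop
   vertex 2.0 3.8 4.4
   vertex 5.3 5.2 2.3
   vertex 3.7 5.5 0.1
  endloop
 endfacet
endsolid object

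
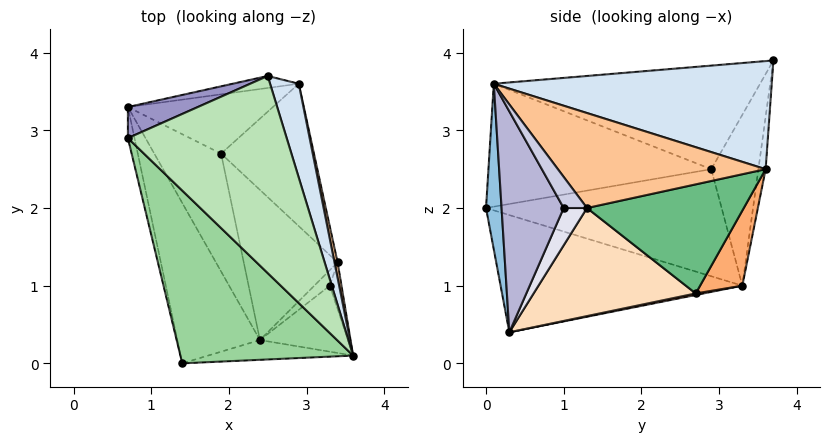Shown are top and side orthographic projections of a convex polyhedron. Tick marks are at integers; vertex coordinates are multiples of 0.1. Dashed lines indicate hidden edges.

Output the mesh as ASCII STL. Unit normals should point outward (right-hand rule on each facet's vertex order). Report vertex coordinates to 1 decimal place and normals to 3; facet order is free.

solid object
 facet normal -0.772 -0.329 -0.544
  outer loop
   vertex 2.4 0.3 0.4
   vertex 1.4 0.0 2.0
   vertex 0.7 3.3 1.0
  endloop
 endfacet
 facet normal 0.123 -0.986 -0.108
  outer loop
   vertex 2.4 0.3 0.4
   vertex 3.6 0.1 3.6
   vertex 1.4 0.0 2.0
  endloop
 endfacet
 facet normal -0.073 0.993 -0.092
  outer loop
   vertex 2.5 3.7 3.9
   vertex 2.9 3.6 2.5
   vertex 0.7 3.3 1.0
  endloop
 endfacet
 facet normal 0.932 0.264 0.247
  outer loop
   vertex 2.5 3.7 3.9
   vertex 3.6 0.1 3.6
   vertex 2.9 3.6 2.5
  endloop
 endfacet
 facet normal 0.023 0.208 -0.978
  outer loop
   vertex 1.9 2.7 0.9
   vertex 2.4 0.3 0.4
   vertex 0.7 3.3 1.0
  endloop
 endfacet
 facet normal 0.314 0.730 -0.607
  outer loop
   vertex 1.9 2.7 0.9
   vertex 0.7 3.3 1.0
   vertex 2.9 3.6 2.5
  endloop
 endfacet
 facet normal 0.978 0.206 0.032
  outer loop
   vertex 3.4 1.3 2.0
   vertex 2.9 3.6 2.5
   vertex 3.6 0.1 3.6
  endloop
 endfacet
 facet normal 0.724 0.282 -0.629
  outer loop
   vertex 3.4 1.3 2.0
   vertex 2.4 0.3 0.4
   vertex 1.9 2.7 0.9
  endloop
 endfacet
 facet normal 0.728 0.293 -0.620
  outer loop
   vertex 3.4 1.3 2.0
   vertex 1.9 2.7 0.9
   vertex 2.9 3.6 2.5
  endloop
 endfacet
 facet normal -0.558 -0.270 0.784
  outer loop
   vertex 0.7 2.9 2.5
   vertex 1.4 0.0 2.0
   vertex 3.6 0.1 3.6
  endloop
 endfacet
 facet normal -0.532 -0.230 0.815
  outer loop
   vertex 0.7 2.9 2.5
   vertex 3.6 0.1 3.6
   vertex 2.5 3.7 3.9
  endloop
 endfacet
 facet normal -0.973 -0.224 -0.060
  outer loop
   vertex 0.7 2.9 2.5
   vertex 0.7 3.3 1.0
   vertex 1.4 0.0 2.0
  endloop
 endfacet
 facet normal -0.533 0.818 0.218
  outer loop
   vertex 0.7 2.9 2.5
   vertex 2.5 3.7 3.9
   vertex 0.7 3.3 1.0
  endloop
 endfacet
 facet normal 0.877 -0.329 -0.350
  outer loop
   vertex 3.3 1.0 2.0
   vertex 3.6 0.1 3.6
   vertex 2.4 0.3 0.4
  endloop
 endfacet
 facet normal 0.894 -0.298 -0.335
  outer loop
   vertex 3.3 1.0 2.0
   vertex 3.4 1.3 2.0
   vertex 3.6 0.1 3.6
  endloop
 endfacet
 facet normal 0.882 -0.294 -0.368
  outer loop
   vertex 3.3 1.0 2.0
   vertex 2.4 0.3 0.4
   vertex 3.4 1.3 2.0
  endloop
 endfacet
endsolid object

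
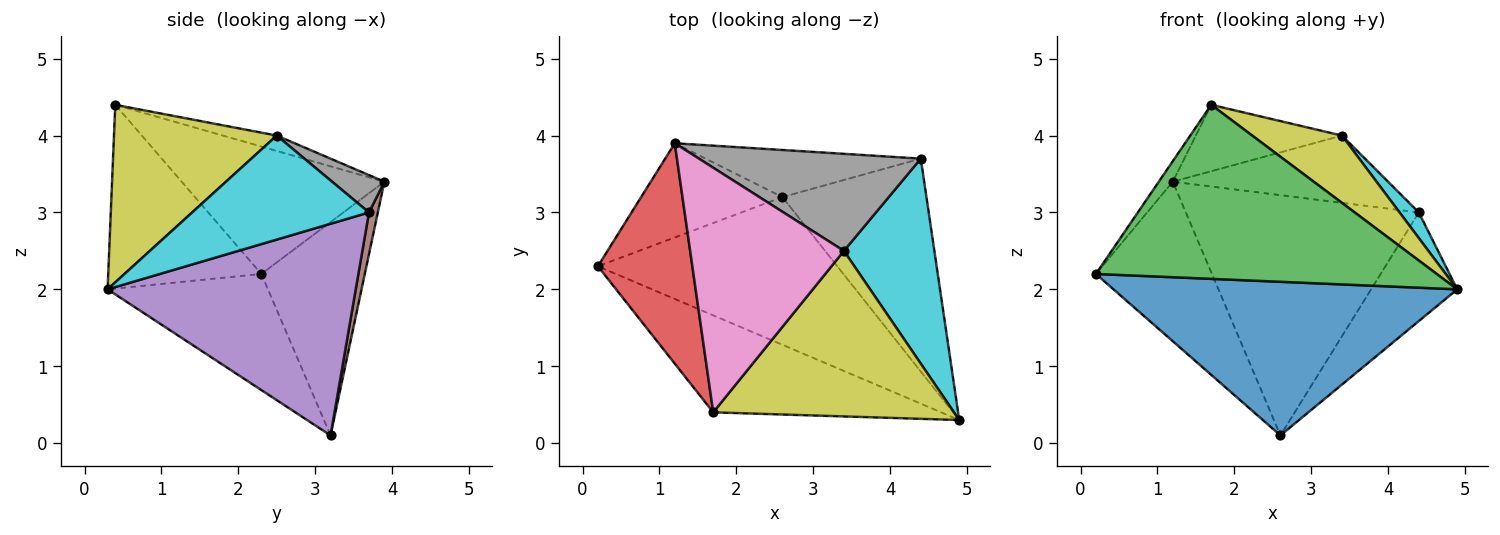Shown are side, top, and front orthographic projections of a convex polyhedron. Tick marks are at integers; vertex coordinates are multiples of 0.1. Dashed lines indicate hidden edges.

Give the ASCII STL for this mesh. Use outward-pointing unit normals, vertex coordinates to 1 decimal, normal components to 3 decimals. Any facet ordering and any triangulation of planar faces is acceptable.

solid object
 facet normal -0.319 -0.683 -0.657
  outer loop
   vertex 2.6 3.2 0.1
   vertex 4.9 0.3 2.0
   vertex 0.2 2.3 2.2
  endloop
 endfacet
 facet normal -0.609 0.683 -0.403
  outer loop
   vertex 2.6 3.2 0.1
   vertex 0.2 2.3 2.2
   vertex 1.2 3.9 3.4
  endloop
 endfacet
 facet normal -0.365 -0.813 -0.453
  outer loop
   vertex 1.7 0.4 4.4
   vertex 0.2 2.3 2.2
   vertex 4.9 0.3 2.0
  endloop
 endfacet
 facet normal -0.802 0.055 0.595
  outer loop
   vertex 1.7 0.4 4.4
   vertex 1.2 3.9 3.4
   vertex 0.2 2.3 2.2
  endloop
 endfacet
 facet normal 0.795 0.276 -0.541
  outer loop
   vertex 4.4 3.7 3.0
   vertex 4.9 0.3 2.0
   vertex 2.6 3.2 0.1
  endloop
 endfacet
 facet normal 0.037 0.981 -0.192
  outer loop
   vertex 4.4 3.7 3.0
   vertex 2.6 3.2 0.1
   vertex 1.2 3.9 3.4
  endloop
 endfacet
 facet normal -0.096 0.261 0.961
  outer loop
   vertex 3.4 2.5 4.0
   vertex 1.2 3.9 3.4
   vertex 1.7 0.4 4.4
  endloop
 endfacet
 facet normal 0.137 0.564 0.814
  outer loop
   vertex 3.4 2.5 4.0
   vertex 4.4 3.7 3.0
   vertex 1.2 3.9 3.4
  endloop
 endfacet
 facet normal 0.564 -0.311 0.765
  outer loop
   vertex 3.4 2.5 4.0
   vertex 1.7 0.4 4.4
   vertex 4.9 0.3 2.0
  endloop
 endfacet
 facet normal 0.752 -0.082 0.654
  outer loop
   vertex 3.4 2.5 4.0
   vertex 4.9 0.3 2.0
   vertex 4.4 3.7 3.0
  endloop
 endfacet
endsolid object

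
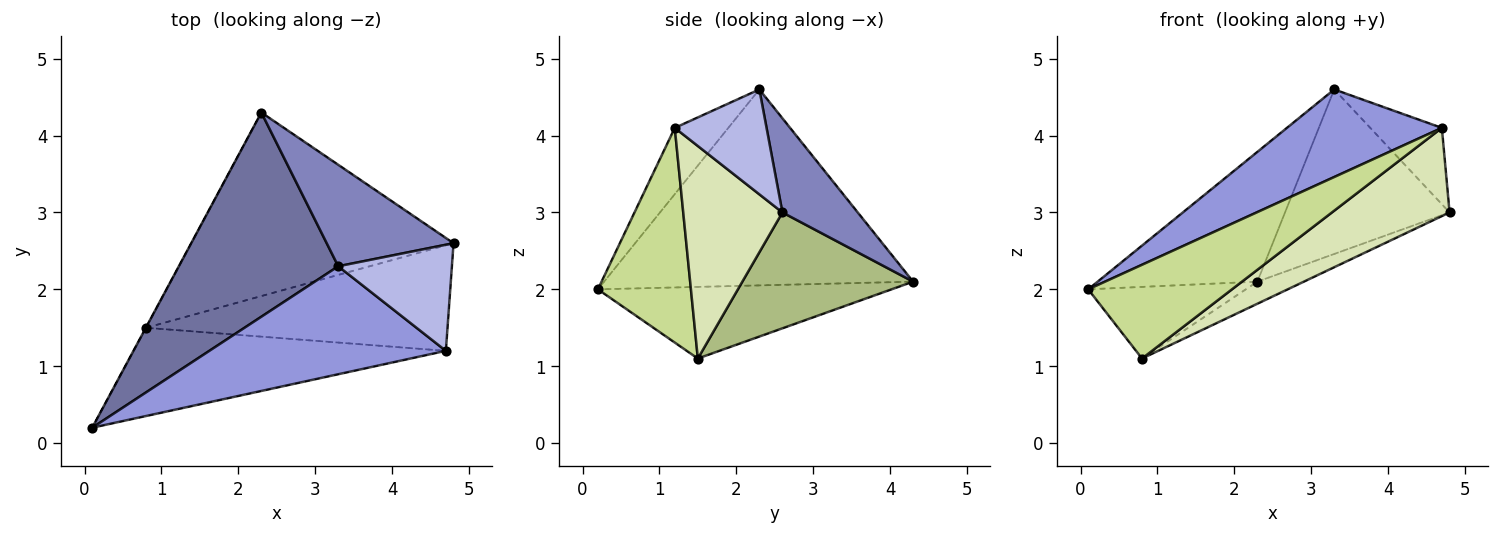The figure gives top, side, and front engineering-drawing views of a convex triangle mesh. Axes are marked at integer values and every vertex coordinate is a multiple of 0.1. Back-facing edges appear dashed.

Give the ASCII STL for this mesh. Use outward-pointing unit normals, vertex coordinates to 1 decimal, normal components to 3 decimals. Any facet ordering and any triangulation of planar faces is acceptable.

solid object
 facet normal -0.720 0.372 0.586
  outer loop
   vertex 3.3 2.3 4.6
   vertex 2.3 4.3 2.1
   vertex 0.1 0.2 2.0
  endloop
 endfacet
 facet normal 0.363 0.793 0.489
  outer loop
   vertex 3.3 2.3 4.6
   vertex 4.8 2.6 3.0
   vertex 2.3 4.3 2.1
  endloop
 endfacet
 facet normal -0.213 -0.616 0.759
  outer loop
   vertex 4.7 1.2 4.1
   vertex 3.3 2.3 4.6
   vertex 0.1 0.2 2.0
  endloop
 endfacet
 facet normal 0.599 0.468 0.650
  outer loop
   vertex 4.7 1.2 4.1
   vertex 4.8 2.6 3.0
   vertex 3.3 2.3 4.6
  endloop
 endfacet
 facet normal -0.881 0.473 -0.002
  outer loop
   vertex 0.8 1.5 1.1
   vertex 0.1 0.2 2.0
   vertex 2.3 4.3 2.1
  endloop
 endfacet
 facet normal 0.402 0.109 -0.909
  outer loop
   vertex 0.8 1.5 1.1
   vertex 2.3 4.3 2.1
   vertex 4.8 2.6 3.0
  endloop
 endfacet
 facet normal 0.426 -0.659 -0.620
  outer loop
   vertex 0.8 1.5 1.1
   vertex 4.7 1.2 4.1
   vertex 0.1 0.2 2.0
  endloop
 endfacet
 facet normal 0.476 -0.564 -0.675
  outer loop
   vertex 0.8 1.5 1.1
   vertex 4.8 2.6 3.0
   vertex 4.7 1.2 4.1
  endloop
 endfacet
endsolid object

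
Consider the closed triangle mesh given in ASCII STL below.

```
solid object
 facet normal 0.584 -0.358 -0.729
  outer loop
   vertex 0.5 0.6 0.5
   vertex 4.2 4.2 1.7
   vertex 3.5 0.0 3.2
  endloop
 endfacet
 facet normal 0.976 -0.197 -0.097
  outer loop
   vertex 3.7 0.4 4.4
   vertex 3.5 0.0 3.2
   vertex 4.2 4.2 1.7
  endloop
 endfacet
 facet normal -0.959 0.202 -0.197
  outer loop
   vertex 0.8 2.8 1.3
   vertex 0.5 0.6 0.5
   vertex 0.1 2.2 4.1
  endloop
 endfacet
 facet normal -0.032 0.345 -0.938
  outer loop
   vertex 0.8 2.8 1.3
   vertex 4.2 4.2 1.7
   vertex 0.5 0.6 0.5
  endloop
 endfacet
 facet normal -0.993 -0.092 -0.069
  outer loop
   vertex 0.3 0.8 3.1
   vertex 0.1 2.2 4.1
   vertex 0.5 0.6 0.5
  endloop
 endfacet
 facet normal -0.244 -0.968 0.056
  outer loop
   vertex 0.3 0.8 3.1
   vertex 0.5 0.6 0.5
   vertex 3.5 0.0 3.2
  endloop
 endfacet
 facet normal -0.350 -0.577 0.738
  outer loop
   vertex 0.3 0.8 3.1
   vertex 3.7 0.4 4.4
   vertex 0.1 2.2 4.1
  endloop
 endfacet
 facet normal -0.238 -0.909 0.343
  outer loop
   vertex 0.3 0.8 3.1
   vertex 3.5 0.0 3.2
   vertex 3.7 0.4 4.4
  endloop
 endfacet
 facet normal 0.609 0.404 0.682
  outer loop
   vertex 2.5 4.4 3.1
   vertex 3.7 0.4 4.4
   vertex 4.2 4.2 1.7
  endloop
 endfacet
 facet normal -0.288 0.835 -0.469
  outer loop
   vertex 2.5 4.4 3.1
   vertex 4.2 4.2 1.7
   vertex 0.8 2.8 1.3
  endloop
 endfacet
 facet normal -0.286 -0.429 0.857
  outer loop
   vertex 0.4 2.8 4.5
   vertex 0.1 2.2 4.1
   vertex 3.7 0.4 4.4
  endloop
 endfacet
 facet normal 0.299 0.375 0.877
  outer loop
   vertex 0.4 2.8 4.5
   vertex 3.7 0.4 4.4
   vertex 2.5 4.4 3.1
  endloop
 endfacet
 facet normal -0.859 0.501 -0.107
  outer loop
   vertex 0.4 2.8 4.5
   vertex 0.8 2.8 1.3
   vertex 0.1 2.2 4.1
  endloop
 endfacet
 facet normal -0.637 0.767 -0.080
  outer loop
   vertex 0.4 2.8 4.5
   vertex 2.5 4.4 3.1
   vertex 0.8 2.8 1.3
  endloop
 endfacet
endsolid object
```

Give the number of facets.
14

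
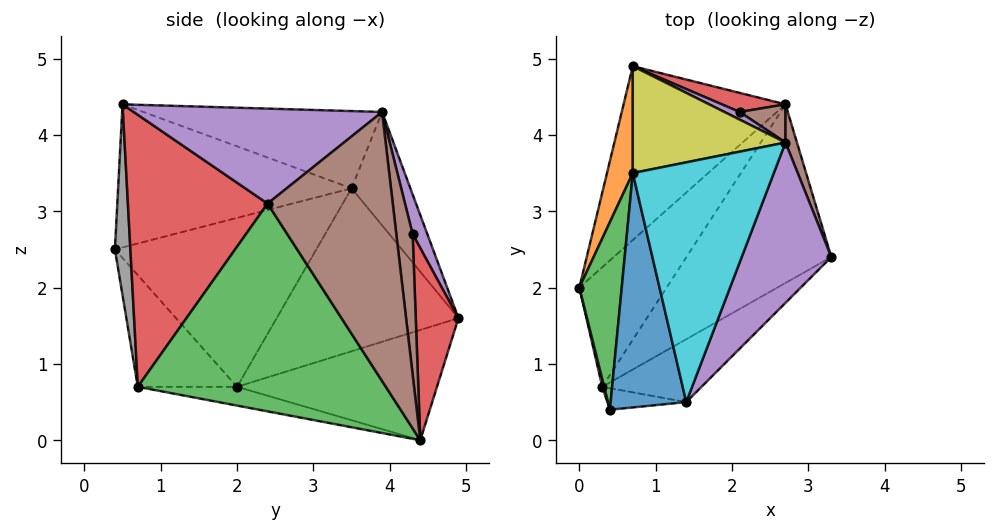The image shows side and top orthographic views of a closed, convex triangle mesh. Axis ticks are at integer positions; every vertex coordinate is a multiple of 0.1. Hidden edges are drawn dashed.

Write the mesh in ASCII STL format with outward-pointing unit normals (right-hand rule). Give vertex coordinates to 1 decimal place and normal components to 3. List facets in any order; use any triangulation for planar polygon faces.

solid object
 facet normal -0.524 0.365 -0.769
  outer loop
   vertex 2.7 4.4 0.0
   vertex 0.0 2.0 0.7
   vertex 0.7 4.9 1.6
  endloop
 endfacet
 facet normal -0.210 -0.048 -0.976
  outer loop
   vertex 0.3 0.7 0.7
   vertex 0.0 2.0 0.7
   vertex 2.7 4.4 0.0
  endloop
 endfacet
 facet normal 0.691 -0.539 -0.482
  outer loop
   vertex 0.3 0.7 0.7
   vertex 2.7 4.4 0.0
   vertex 3.3 2.4 3.1
  endloop
 endfacet
 facet normal 0.609 -0.761 -0.222
  outer loop
   vertex 0.3 0.7 0.7
   vertex 3.3 2.4 3.1
   vertex 1.4 0.5 4.4
  endloop
 endfacet
 facet normal 0.704 -0.250 0.664
  outer loop
   vertex 2.7 3.9 4.3
   vertex 1.4 0.5 4.4
   vertex 3.3 2.4 3.1
  endloop
 endfacet
 facet normal 0.938 0.343 0.040
  outer loop
   vertex 2.7 3.9 4.3
   vertex 3.3 2.4 3.1
   vertex 2.7 4.4 0.0
  endloop
 endfacet
 facet normal -0.974 -0.225 0.017
  outer loop
   vertex 0.4 0.4 2.5
   vertex 0.0 2.0 0.7
   vertex 0.3 0.7 0.7
  endloop
 endfacet
 facet normal 0.416 -0.893 -0.172
  outer loop
   vertex 0.4 0.4 2.5
   vertex 0.3 0.7 0.7
   vertex 1.4 0.5 4.4
  endloop
 endfacet
 facet normal -0.427 0.698 0.575
  outer loop
   vertex 0.7 3.5 3.3
   vertex 2.7 3.9 4.3
   vertex 0.7 4.9 1.6
  endloop
 endfacet
 facet normal -0.470 0.205 0.858
  outer loop
   vertex 0.7 3.5 3.3
   vertex 1.4 0.5 4.4
   vertex 2.7 3.9 4.3
  endloop
 endfacet
 facet normal -0.884 -0.035 0.467
  outer loop
   vertex 0.7 3.5 3.3
   vertex 0.4 0.4 2.5
   vertex 1.4 0.5 4.4
  endloop
 endfacet
 facet normal -0.970 0.187 0.154
  outer loop
   vertex 0.7 3.5 3.3
   vertex 0.7 4.9 1.6
   vertex 0.0 2.0 0.7
  endloop
 endfacet
 facet normal -0.970 0.031 0.243
  outer loop
   vertex 0.7 3.5 3.3
   vertex 0.0 2.0 0.7
   vertex 0.4 0.4 2.5
  endloop
 endfacet
 facet normal 0.320 0.941 0.106
  outer loop
   vertex 2.1 4.3 2.7
   vertex 2.7 4.4 0.0
   vertex 0.7 4.9 1.6
  endloop
 endfacet
 facet normal 0.310 0.943 0.119
  outer loop
   vertex 2.1 4.3 2.7
   vertex 0.7 4.9 1.6
   vertex 2.7 3.9 4.3
  endloop
 endfacet
 facet normal 0.334 0.936 0.109
  outer loop
   vertex 2.1 4.3 2.7
   vertex 2.7 3.9 4.3
   vertex 2.7 4.4 0.0
  endloop
 endfacet
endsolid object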